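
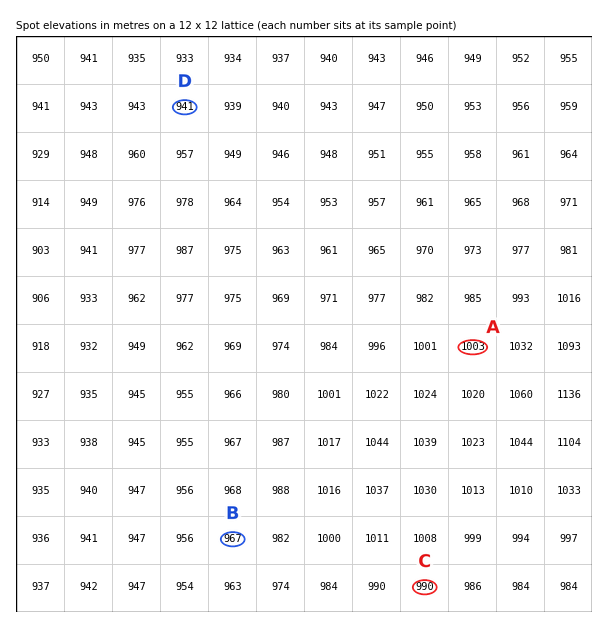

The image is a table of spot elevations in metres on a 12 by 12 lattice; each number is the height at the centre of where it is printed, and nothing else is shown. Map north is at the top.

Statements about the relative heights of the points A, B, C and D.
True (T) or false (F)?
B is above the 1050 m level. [F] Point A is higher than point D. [T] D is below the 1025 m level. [T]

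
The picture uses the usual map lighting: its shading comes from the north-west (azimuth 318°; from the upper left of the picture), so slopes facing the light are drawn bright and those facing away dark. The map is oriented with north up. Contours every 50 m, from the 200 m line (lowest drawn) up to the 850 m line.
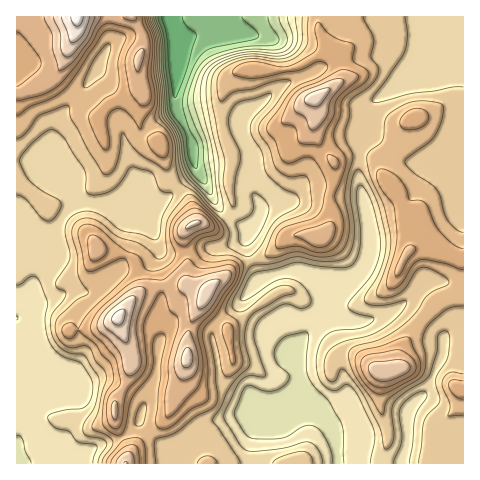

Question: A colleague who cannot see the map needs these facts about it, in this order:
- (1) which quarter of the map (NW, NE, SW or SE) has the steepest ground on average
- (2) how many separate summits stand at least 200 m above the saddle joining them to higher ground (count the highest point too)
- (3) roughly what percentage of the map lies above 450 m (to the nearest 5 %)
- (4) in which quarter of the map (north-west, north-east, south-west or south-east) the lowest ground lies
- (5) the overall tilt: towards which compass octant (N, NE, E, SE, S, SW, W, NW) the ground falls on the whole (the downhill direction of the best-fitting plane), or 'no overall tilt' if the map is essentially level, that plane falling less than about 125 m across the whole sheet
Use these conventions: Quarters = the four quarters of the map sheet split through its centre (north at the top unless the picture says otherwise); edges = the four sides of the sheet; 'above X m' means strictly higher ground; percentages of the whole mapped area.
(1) The north-west quarter is the steepest part of the map.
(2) There are 4 summits with 200 m or more of prominence.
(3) Ground above 450 m makes up about 80 % of the sheet.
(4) Look to the north-west quarter for the lowest ground.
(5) No overall tilt - high and low ground are spread across the sheet.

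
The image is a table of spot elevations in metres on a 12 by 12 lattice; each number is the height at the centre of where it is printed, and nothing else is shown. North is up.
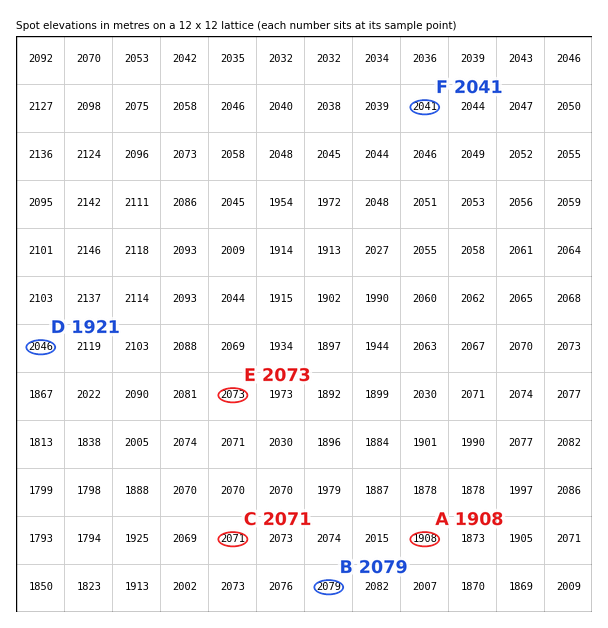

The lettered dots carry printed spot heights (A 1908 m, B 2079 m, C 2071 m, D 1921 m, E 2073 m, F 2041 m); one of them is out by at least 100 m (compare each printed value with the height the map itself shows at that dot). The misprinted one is D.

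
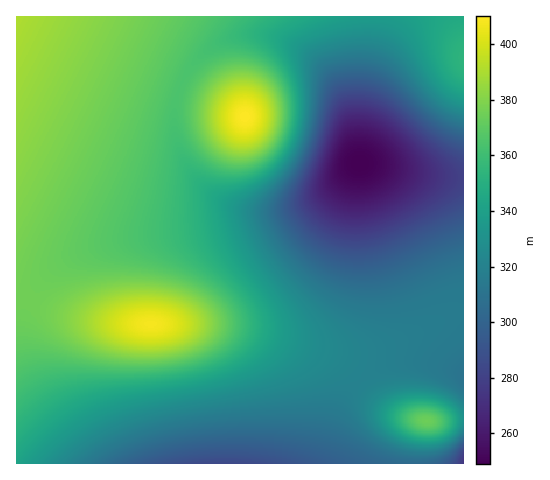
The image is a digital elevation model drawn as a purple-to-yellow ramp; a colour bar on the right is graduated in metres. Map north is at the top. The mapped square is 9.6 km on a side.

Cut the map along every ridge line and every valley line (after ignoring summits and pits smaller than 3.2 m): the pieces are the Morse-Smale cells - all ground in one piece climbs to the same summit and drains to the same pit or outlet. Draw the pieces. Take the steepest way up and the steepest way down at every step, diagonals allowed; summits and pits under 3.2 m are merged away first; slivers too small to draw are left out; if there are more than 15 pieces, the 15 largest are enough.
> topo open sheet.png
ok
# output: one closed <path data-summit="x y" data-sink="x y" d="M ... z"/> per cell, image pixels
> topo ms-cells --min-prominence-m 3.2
<path data-summit="17 17" data-sink="360 164" d="M376 16l-359 0-1 278 12 7 16-23 15-12 23-13 20-7 30-7 77-9 51-14 24-5-32 0-32-12-25-21-9-12-9-22-2-11 0-28 6-21 9-16 14-16 25-14 14-3 29 1 15 4 24 14 17 17 12 20 10 25 10 46 2-54 13-70z"/><path data-summit="151 323" data-sink="360 164" d="M364 163l-8 2-37 33-26 12-33 6-51 14-94 12-33 11-20 10-15 12-10 11-8 14 26 11 33 8 46 5 79 0 21 2 98 25 37 0 34-11 50-26 11-3 0-132-44-4z"/><path data-summit="151 323" data-sink="224 463" d="M31 301l-3 1-3 7-3 19 1 20 5 17 14 28 50 71 230 0 6-11 10-41 10-19 12-11-13-15-18-10-85-28-33-5-77 0-31-2-36-7z"/><path data-summit="245 117" data-sink="360 164" d="M266 35l-23 0-14 3-20 11-16 14-8 12-8 20-2 10 0 28 11 33 22 25 12 8 22 9 34 4 19-4 24-10 41-36-15-60-14-26-20-22-12-8-12-6z"/><path data-summit="463 59" data-sink="360 164" d="M463 16l-87 1-1 21-14 80 0 45 67 13 36 2z"/><path data-summit="426 420" data-sink="224 463" d="M361 382l-3 0-10 11-10 19-10 41-5 10 88 1 5-31 7-13-12-2-22-9z"/><path data-summit="426 420" data-sink="463 378" d="M416 361l-19 1-15 5-22 15 19 20 21 13 24 6 39-3 1-43-17-8z"/><path data-summit="17 17" data-sink="224 463" d="M18 295l-2 0 0 168 75 1-49-71-12-22-8-32 1-20 6-18z"/><path data-summit="151 323" data-sink="463 378" d="M463 311l-10 3-50 26-34 11-37 0-58-14 62 23 11 7 14 14 21-14 23-6 28 3 30 10z"/><path data-summit="426 420" data-sink="463 463" d="M463 418l-39 3-8 12-4 30 51 1z"/>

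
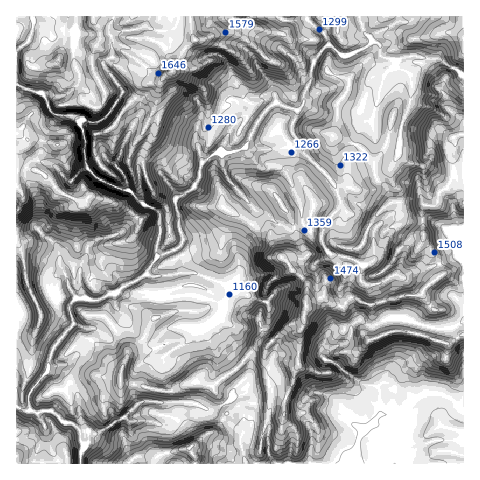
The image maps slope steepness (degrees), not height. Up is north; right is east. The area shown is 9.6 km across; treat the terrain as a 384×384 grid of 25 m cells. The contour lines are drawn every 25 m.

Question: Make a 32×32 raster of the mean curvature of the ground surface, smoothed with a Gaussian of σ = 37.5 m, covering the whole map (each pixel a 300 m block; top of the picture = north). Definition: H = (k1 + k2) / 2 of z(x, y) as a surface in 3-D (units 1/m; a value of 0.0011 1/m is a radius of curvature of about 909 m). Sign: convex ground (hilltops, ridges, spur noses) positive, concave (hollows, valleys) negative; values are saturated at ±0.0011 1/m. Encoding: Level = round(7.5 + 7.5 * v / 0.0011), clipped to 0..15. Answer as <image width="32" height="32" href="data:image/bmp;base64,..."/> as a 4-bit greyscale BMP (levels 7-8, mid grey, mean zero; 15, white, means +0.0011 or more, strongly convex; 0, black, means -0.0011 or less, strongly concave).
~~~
<image width="32" height="32" href="data:image/bmp;base64,Qk12AgAAAAAAAHYAAAAoAAAAIAAAACAAAAABAAQAAAAAAAACAAATCwAAEwsAABAAAAAAAAAAAAAAABEREQAiIiIAMzMzAERERABVVVUAZmZmAHd3dwCIiIgAmZmZAKqqqgC7u7sAzMzMAN3d3QDu7u4A////AMiODqzLxrZpSzJXZ3h3eIh4fzJqO3n6dkuHt2d4iHdn6IYzHlc0S8VZe4yHd3d5mUBVecJKuXNqZ453R3d3eJZdm1iPERQjhYZ7KkaHd3d3kNpXfp/f27NofjBHZndkN4gYjH4mRLuNOGvf83VYlnhrKVWsdld5R6s4wBrkRGfzaxiYWJeXZmd9htBkv1I7+F9wdXdaRmZ1F431OKb/5zhOl521bMiYZ64K+CoIIzmWLzdweIZXd3ZFFvnL/8qLhYhnblKLqYmHTwDWl0BprCazdIm3UlRUZkKftvNfYkj3tWZoeKSbibYu/IUUMLandclUpMzGc4ekRrqnffVMu2aCR2Mw90ZmhnmFZZSXh743oGeLds8xh4u2W1lGPUVjRPOq7N9AsfzKRbtchZfWzsfDvK9gD6AF43vUmlc1ktXHiuJgdq8MY8fIlrY3e1j1iHYtKIOYdrFaZneClntkMqemzw5y2XhoJjdoKLank0m4qX0/55qnKphalo3JZKOMu6hSAB4btkd2oreXh2W0jVmPD99pl7SXWJhFNbh2iSTZICSF8JepDzZWOkZcZ2k3tGqJWlWp7bNTmCxHq3ZoSeSK6jw5l06OkfL8ktXIdoQ1R1pceGaIk09cJFJVOHg1LHdoWFerdty4pp6Ma4R63buVeU1pdYakZVdGOGlKdTZo"/>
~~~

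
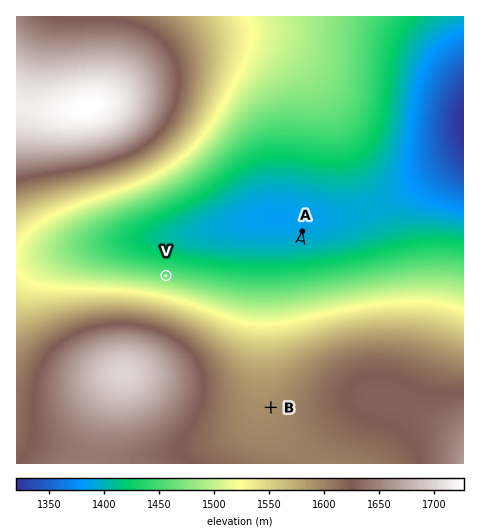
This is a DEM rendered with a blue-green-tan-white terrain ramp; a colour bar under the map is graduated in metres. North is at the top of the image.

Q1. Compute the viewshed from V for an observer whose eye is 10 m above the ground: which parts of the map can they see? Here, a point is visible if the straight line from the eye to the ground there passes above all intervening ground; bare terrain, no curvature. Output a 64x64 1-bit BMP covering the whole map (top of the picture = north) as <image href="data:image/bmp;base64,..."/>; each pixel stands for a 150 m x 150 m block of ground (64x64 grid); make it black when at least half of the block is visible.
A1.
<image width="64" height="64" href="data:image/bmp;base64,Qk0+AgAAAAAAAD4AAAAoAAAAQAAAAEAAAAABAAEAAAAAAAACAAATCwAAEwsAAAIAAAAAAAAA////AAAAAAAAAAAAAAAAAAAAAAAAAAAAAAAAAAAAAAAAAAAAAAAAAAAAAAAAAAAAAAAAAAAAAAAAAAAAAAAAAAAAAAAAAAAAAAAAAAAAAAAAAAAAAAAAAAAAAAAAAAAAAAAAAAAAAAAAAAAAADgAAAAAAAAAfgAAAAAAAAD/AAAAAAAAAf+AAAAAAAAD/8AAAAAAAAf/4AAAAAAAD//wAAAAMAAf//gAAAD+AH///AAAAf8A///+AAAB/8H///8AAAP//////4AAA///////wAAH///////g/////////+D/////////8P/////////w//////////D/////////+P/////////4//////////D/////////8P/////////g/////////8D/////////gP////////8A/////////AD////////4AP////////gA////////8AD////////gAP///////+AA////////wAAf///////AAAP//////4AAAD//////gAAAB/////8AAAAAP////wAAAAAAf//+AAAAAAAP//wAAAAAAAP//AAAAAAAAf/4AAAAAAAA//AAAAAAAAB/4AAAAAAAAD/AAAAAAAAADwAAAAAAAAAAAAAAAAAAAAAAAAAAAAAAAAAAAAAAAAAAAAAAAAAAAAAAAAAAAAAAAAAAAA=="/>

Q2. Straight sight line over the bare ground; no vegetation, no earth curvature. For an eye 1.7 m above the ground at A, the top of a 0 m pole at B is out of sight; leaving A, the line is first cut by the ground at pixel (294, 280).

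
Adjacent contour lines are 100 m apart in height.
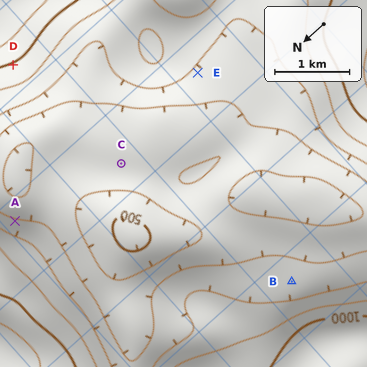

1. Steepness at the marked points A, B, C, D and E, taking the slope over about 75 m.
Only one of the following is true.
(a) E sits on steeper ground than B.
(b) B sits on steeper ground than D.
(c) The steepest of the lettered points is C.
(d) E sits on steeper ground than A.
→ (a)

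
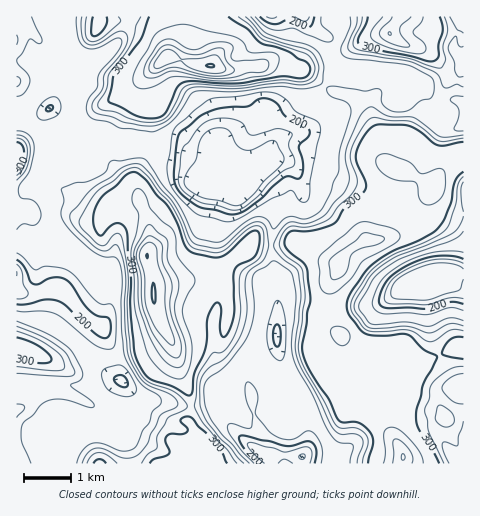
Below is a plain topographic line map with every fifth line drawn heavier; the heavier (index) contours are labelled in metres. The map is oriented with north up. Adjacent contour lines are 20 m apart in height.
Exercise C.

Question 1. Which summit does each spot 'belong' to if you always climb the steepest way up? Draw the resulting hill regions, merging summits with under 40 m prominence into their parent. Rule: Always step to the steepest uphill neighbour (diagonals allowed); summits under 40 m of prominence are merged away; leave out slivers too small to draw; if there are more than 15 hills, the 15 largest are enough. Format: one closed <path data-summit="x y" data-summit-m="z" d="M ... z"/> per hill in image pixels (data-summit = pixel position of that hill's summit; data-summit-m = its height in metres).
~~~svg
<path data-summit="153 294" data-summit-m="401" d="M133 140l-23 2-25 12-31 7-9 0-10 20 0 6 16 17 2 39 4 12 0 32 7 4 26 29 14 8 9 25 5 23 8 9 2 10-1 18-14 15-17-2-19-6-8 0-7 7-3 4 3 16-2 16 242 1 0-6 4-7 3-11-4-30-4-17-15-22-9-22 0-50-3-13 1-17-3-14 0-18 3-14 0-20-2-6-25-20-25-8-14-12-17-3-12-8-35-3z"/><path data-summit="403 458" data-summit-m="361" d="M374 72l-16 1 2 2 0 15-2 6-22 19-30 17-23 5-11 10-3 15-4 4-13 6-13 2 9 3 16 12 9 8 2 6-3 52 3 14-1 17 3 13 0 50 9 22 15 22 4 17 4 30-7 20 2 4 159 0 1-339-11 4-11-3-8-8-3-5 0-10-3-8-5-5-5-3-7 0-2 3-2-7-5-5-9-4z"/><path data-summit="210 66" data-summit-m="401" d="M304 16l-243 0 4 19 7 14 9 8 11 5-19 33-13 5-12 10 1 14 5 12-9 24 9 1 31-7 25-12 23-2 12 3 35 3 12 8 17 3 16 13 13 4 14-2 13-6 4-4 3-15 11-10 12-4 5-4 8-21 20-27 10-11-4-3-4-13-1-15-13-8z"/><path data-summit="26 349" data-summit-m="310" d="M57 288l-24 6-17-2 1 172 43 0 2-2 0-15-3-16 10-11 44 8 13-12 2-6-1-21-9-13-5-23-9-25-14-8-24-28z"/><path data-summit="390 34" data-summit-m="361" d="M463 16l-159 1 12 14 13 8 1 15 4 13 5 4 46 2 17 5 5 5 2 7 2-3 7 0 5 3 8 13 0 10 3 5 8 8 11 3 11-5z"/><path data-summit="17 155" data-summit-m="316" d="M47 110l-12 8-19 5 0 168 9 3 15-2 17-5 0-32-4-12-2-39-16-17 2-13 11-17 2-13 4-8-5-12z"/>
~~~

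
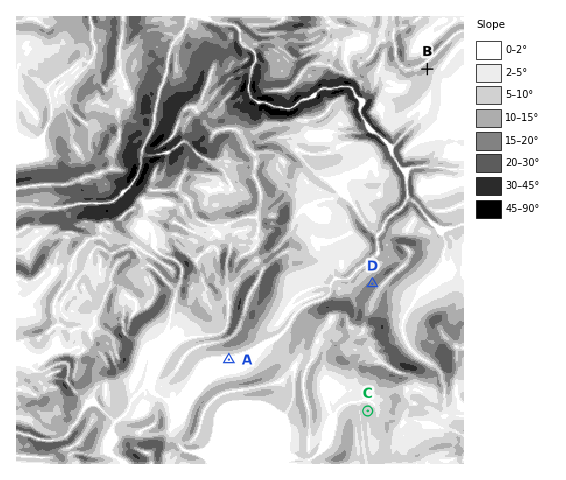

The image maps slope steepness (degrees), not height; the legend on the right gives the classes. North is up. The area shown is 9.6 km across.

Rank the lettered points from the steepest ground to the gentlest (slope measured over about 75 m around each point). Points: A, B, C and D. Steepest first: D B C A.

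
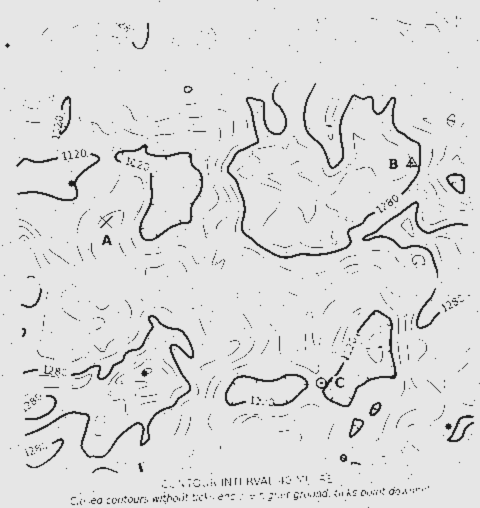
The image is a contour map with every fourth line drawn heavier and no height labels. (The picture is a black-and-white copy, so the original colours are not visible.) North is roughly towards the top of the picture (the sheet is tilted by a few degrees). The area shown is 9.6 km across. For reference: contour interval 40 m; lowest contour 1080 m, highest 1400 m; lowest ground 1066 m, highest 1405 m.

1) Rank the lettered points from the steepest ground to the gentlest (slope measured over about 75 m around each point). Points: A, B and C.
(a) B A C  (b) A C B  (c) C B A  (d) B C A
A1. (d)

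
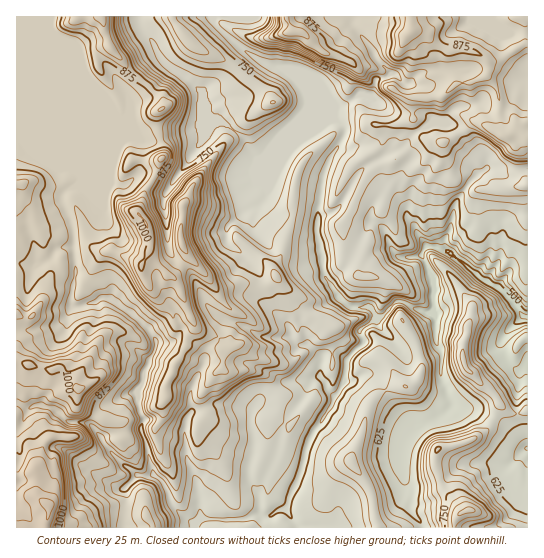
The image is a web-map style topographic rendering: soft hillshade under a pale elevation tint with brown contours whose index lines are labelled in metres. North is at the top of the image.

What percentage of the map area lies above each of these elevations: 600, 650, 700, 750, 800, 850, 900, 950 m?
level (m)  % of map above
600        94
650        82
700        61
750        48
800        39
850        21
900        11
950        6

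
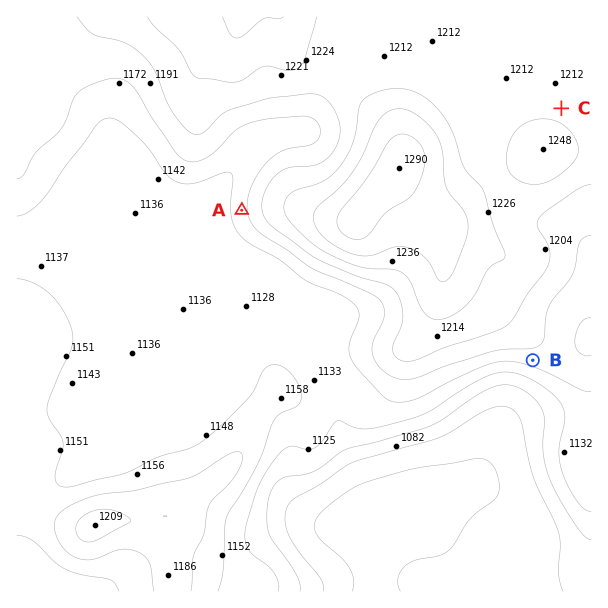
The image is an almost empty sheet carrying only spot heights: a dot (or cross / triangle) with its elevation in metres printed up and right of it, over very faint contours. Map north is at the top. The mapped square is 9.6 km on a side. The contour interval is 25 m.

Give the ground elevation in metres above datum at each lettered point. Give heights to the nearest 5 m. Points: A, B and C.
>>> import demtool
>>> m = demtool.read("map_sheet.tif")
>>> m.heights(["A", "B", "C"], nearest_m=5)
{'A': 1165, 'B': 1160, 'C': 1210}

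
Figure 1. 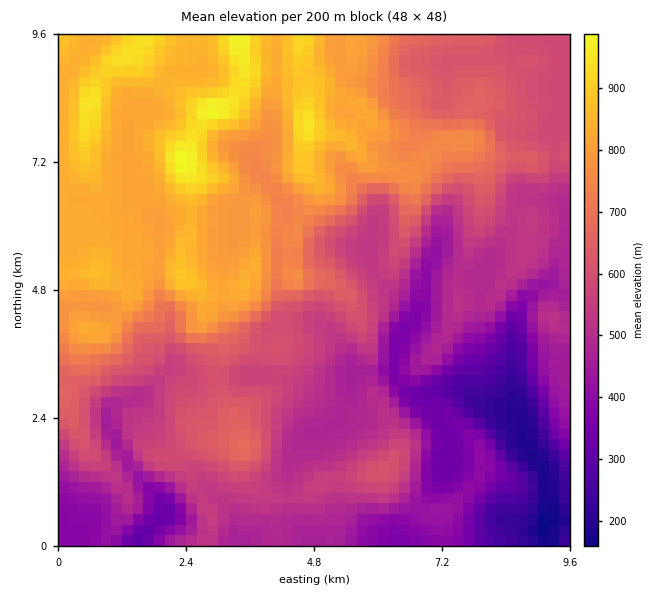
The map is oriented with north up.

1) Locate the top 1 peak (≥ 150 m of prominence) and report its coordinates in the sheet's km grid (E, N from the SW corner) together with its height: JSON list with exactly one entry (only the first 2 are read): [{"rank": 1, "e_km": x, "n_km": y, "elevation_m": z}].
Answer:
[{"rank": 1, "e_km": 2.31, "n_km": 7.21, "elevation_m": 995}]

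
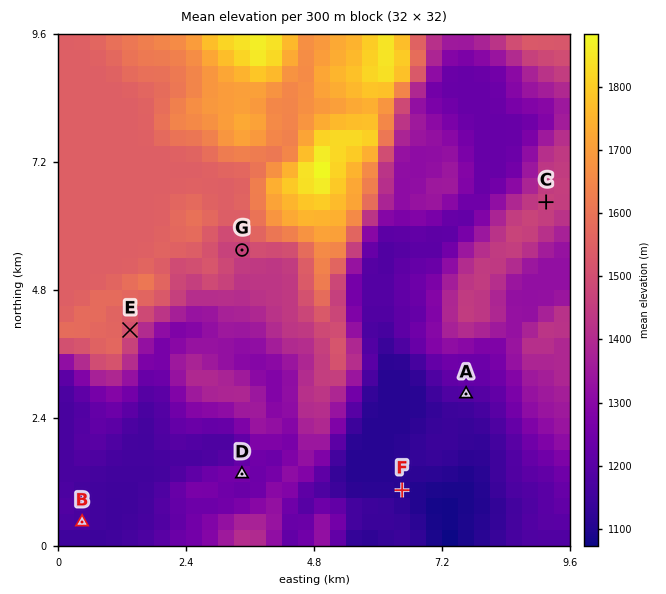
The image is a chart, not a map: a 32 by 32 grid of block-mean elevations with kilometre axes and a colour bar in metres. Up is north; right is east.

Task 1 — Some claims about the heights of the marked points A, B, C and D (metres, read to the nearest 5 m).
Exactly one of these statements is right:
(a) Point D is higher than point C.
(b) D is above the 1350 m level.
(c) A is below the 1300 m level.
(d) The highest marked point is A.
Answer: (c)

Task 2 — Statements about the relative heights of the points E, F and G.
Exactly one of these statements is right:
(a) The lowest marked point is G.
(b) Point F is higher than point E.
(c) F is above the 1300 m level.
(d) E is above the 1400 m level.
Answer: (d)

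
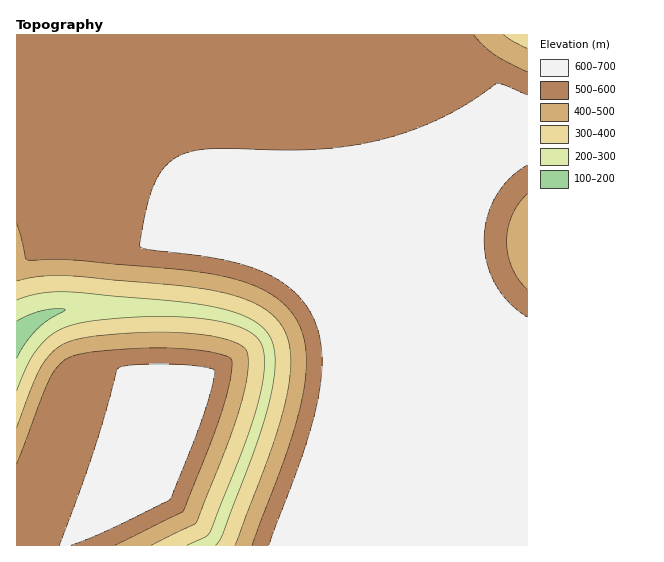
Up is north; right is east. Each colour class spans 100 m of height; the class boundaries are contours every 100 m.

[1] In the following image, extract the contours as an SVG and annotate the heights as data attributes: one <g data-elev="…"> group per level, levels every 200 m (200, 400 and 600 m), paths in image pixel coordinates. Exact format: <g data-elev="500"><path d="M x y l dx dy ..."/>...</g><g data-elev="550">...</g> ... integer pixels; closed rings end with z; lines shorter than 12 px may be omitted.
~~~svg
<g data-elev="200"><path d="M17 321l13-6 12-4 13-2 10 0-18 11-10 9-12 15-8 14"/></g><g data-elev="400"><path d="M151 545l43-21 3-3 31-78 14-42 6-34 0-12-3-7-10-6-16-4-44-6-60 2-28 3-17 4-15 8-13 16-10 20-15 42"/><path d="M17 281l24-5 25 0 135 12 28 6 21 7 16 9 13 11 7 13 4 15 1 19-3 24-16 55-37 98"/><path d="M527 49l-23-14"/></g><g data-elev="600"><path d="M71 545l39-16 60-30 35-87 9-33 1-7-2-3-19-3-28-2-33 1-15 3-25 84-34 93"/><path d="M527 317l-18-14-14-19-8-21-3-23 3-23 9-21 14-18 17-13"/><path d="M527 95l-22-10-8-1-27 18-25 14-28 12-28 10-35 7-36 4-35 1-62-2-23 2-13 3-11 6-9 8-7 9-11 29-7 42 7 2 76 11 24 6 19 7 19 11 14 13 11 15 8 17 3 16 1 19-2 21-4 23-15 51-32 86"/></g>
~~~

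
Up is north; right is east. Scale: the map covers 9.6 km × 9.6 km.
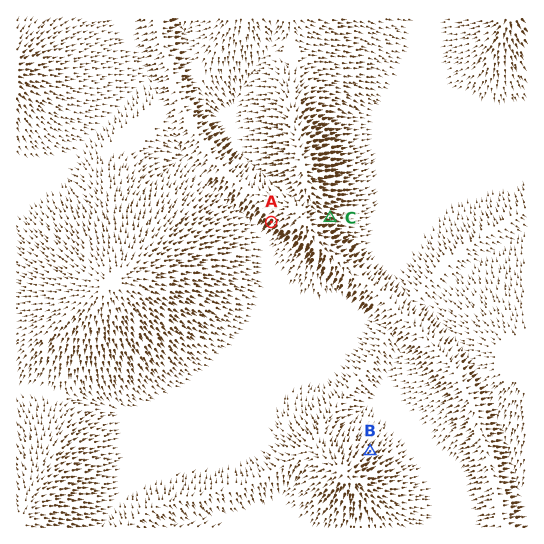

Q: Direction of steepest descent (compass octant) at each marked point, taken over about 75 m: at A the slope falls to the SW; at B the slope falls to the NE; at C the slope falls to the E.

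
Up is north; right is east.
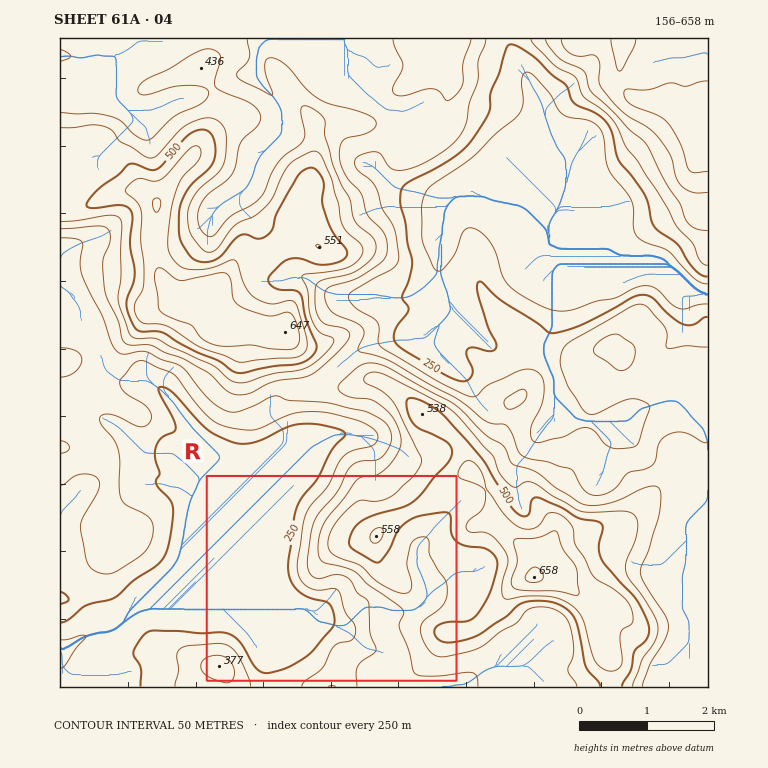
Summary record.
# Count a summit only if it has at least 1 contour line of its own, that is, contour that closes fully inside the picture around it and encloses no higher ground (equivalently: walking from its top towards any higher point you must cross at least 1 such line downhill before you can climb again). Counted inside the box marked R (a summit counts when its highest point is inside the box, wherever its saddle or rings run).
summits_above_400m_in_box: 1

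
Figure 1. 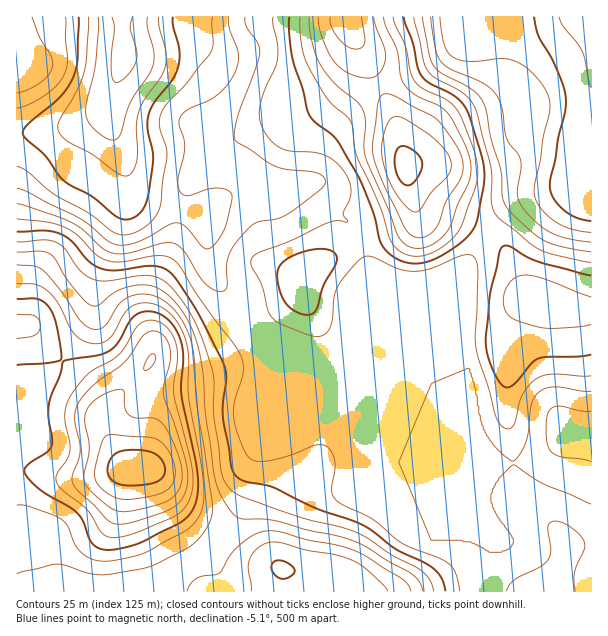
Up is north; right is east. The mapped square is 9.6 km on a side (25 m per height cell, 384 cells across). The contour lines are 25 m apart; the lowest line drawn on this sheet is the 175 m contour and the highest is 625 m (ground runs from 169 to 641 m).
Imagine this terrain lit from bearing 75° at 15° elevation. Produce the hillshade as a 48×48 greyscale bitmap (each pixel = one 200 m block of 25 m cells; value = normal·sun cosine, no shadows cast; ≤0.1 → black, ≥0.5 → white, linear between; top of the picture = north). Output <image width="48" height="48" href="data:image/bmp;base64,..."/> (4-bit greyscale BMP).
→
<image width="48" height="48" href="data:image/bmp;base64,Qk32BAAAAAAAAHYAAAAoAAAAMAAAADAAAAABAAQAAAAAAIAEAAATCwAAEwsAABAAAAAAAAAAAAAAABEREQAiIiIAMzMzAERERABVVVUAZmZmAHd3dwCIiIgAmZmZAKqqqgC7u7sAzMzMAN3d3QDu7u4A////AGZmZmZmZmVWZUNFZmZneImruqhlVWZ3d2ZmVVVmZmZmZUNFZmZ3iZqruph2VWZnd2ZlREVWZmZmZUNGd3d4mruqmYd2ZlVWZmZlQzRWZ3ZmZURWiIiJq7uph3dmZVVWZ2ZlQyRWd3d3dlVniYiZqrqXdmZmZVRWd2ZlMhNGZ3eIh2Z4mYiJmql2ZmZmVUVWd2VUMRJFZniamIeIiIiJmYdmZmZmVVZnd1RDIRJFZnm8uoiIiIiIh2ZmZmZlVWd3d0QyIRJFVove2ph3d3iIdmZmZmZlVnd3d1RDIRNFZ5z/25d2ZneIdmZmZmZmZnd3d1VUIRNGaK7/25d2ZmeIdmZmZmZmZnd3dmZUIRNWeL7/25h2ZmeIdmZmZmZmZnh3ZmZUESRneL7+26h2ZmeIZmZmZmZlVoh2ZmZTETZ3eK3uy6h2ZmZ3ZmZmZmZUR5l2ZmZTEkeHeK3ty6hmZmZmZmZmZmZTWJl2ZmZTIkZ3eK3dy5dmZmZmZmZmZmZDWJh1VWZUM0VneKzcuphmZmZmZmZmZmZCR5hlVWZlREVWeKzcuph2ZmZmZmZmZmUyR4dlVWZmVVVFZ63cuph2ZmZmZmZmZmUhR4dVVWZmZmUzR67tuYh2ZmZmZmZmZmQSR3ZVVmZ4iHUyR779uYd2VVZ3ZmZmZmMSV2ZVZmeJmXQiR8/9qHdlVFaHZmZmZlMjVmVWZneaqXQiWM/8qHZURFeYZmZmZlMjRVVmZniruXQ0ac7bl2VERGiYZmZmZmQiNFZmZnirqHVFec3KhlQzNXmYZmZmZlQiNGd3d3iamHZmebu5dVQzNXmYdmZmZlQzNWd3d3iamYh3eKqoZERDRXiIdlRFZlQzRXeIiHeJqqmHZ4qoVERVVWeIdTI0Z2VEVniIiHeJq7qGZnmXVEVlVmd3dCEkeIZUV5mYiHeJu7qGVWiHVEVmZWZ3YxAkeZhmeaqZiHeJu7qGVFd2VEVmZVZmUwAleamHiqqZiIiaqpl2REZmZUVmZVVmQgAmiaqZqqmZiImZmIh2QzVmZVZmZVVVMAA2iZqqqpmYdomZh3d2QjRWZVZmVVVUEABHiJq7qZmYZoiId3d1QiRWZmZVVVVCAAFXeJvMqZmXZoiId3h1MiNFVmVUVVQxAAJXeKzdqImXZniId4hkMiNFVmVEVVQxABNnib3tqImYZneIeIdTIiNFVlREVVQyECR4ib3sl3mYdneIiIdSEjRVVVREVVVDISV4mr3bh3iYd3d4iIZCEjRWVURFVVRDIjaImrzKh3iZh3d4iIdTIjRWVUNFVURDM0eJmry6h3iZiGeImZdUMzRVVUNFVDMzRGiaqrupd3iZiHeJqphkMzNFVUNEQyI0Vnmru6qYd3iZiHeJq6h1QyNFVUM0MiI0Vom8y6h3Z3iIh3eJq7l1QiNFVEMzIRI0V4rN25dmZ3iId4iJq7l1MiNFRDMzIRI0aKvN24ZmZ3iId3iIq7l1MiNVQzMzIRE1ebvNyoZVZ3iId3d4q7l0ISRVMzNDIQE2irzMynZVZ4iIdw=="/>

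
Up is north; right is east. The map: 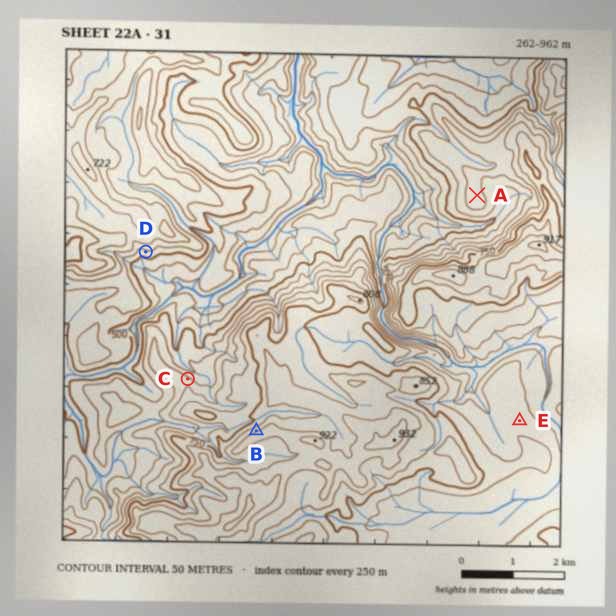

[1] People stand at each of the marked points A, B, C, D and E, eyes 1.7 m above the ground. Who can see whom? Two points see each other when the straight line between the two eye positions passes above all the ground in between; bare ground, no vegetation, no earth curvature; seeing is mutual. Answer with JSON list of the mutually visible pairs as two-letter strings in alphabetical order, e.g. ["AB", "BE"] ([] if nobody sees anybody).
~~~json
["BC", "BD", "CD"]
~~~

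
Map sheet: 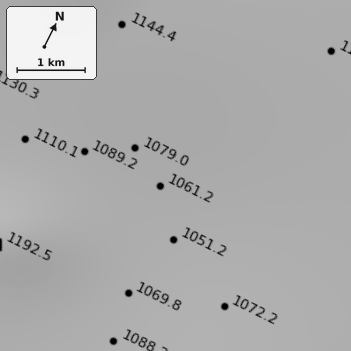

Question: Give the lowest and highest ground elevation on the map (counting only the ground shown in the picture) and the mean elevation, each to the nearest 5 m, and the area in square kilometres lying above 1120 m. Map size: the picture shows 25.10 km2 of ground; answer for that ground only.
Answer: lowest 1050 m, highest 1190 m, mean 1110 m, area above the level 9.2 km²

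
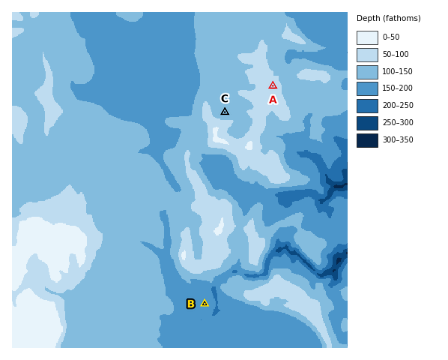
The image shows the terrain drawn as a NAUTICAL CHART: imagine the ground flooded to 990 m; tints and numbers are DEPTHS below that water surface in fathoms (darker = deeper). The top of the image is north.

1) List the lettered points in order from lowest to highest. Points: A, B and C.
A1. B C A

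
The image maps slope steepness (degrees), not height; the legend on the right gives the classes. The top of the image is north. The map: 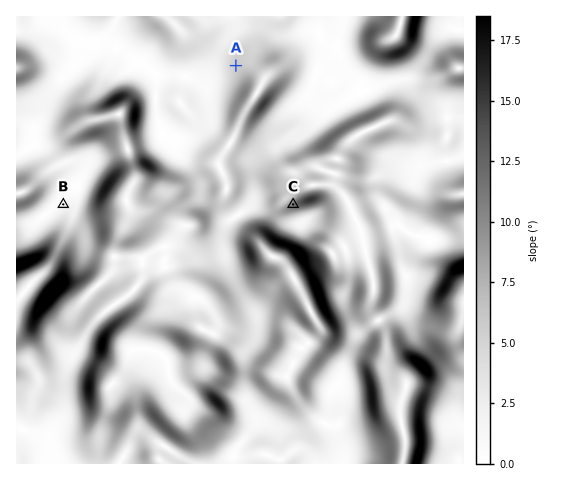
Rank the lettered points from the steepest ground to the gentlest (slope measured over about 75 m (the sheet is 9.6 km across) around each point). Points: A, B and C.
C A B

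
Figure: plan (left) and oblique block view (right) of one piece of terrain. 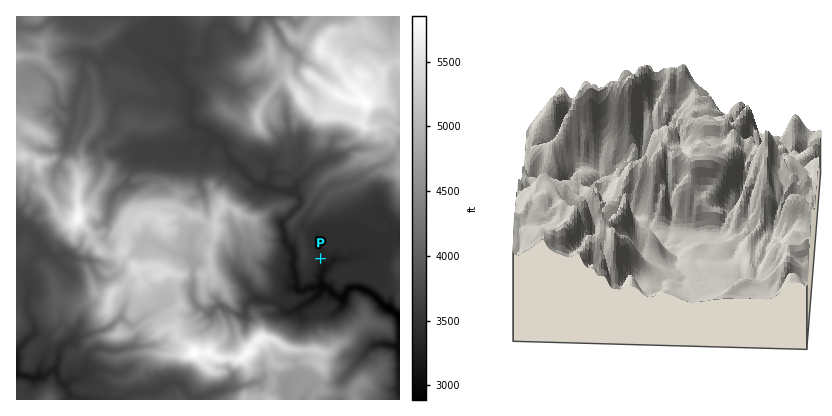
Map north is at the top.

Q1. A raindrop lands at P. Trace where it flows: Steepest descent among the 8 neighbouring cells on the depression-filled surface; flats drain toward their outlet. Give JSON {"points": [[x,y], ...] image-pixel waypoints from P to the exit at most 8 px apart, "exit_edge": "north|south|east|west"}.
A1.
{"points": [[320, 258], [324, 266], [322, 274], [322, 282], [328, 288], [336, 296], [344, 296], [350, 288], [358, 288], [366, 290], [374, 296], [382, 304], [390, 310], [398, 314], [400, 314]], "exit_edge": "east"}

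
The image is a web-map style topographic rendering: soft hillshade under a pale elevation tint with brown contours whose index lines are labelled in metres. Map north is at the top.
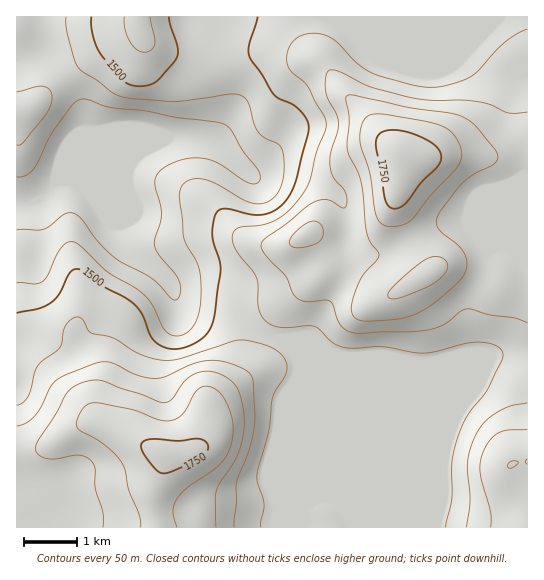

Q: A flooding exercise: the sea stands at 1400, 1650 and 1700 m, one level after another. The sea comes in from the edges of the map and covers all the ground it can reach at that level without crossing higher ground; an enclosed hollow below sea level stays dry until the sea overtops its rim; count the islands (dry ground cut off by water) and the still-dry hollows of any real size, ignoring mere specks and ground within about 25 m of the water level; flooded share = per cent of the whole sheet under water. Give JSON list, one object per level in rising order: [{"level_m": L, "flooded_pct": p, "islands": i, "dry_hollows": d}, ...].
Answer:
[{"level_m": 1400, "flooded_pct": 8, "islands": 0, "dry_hollows": 0}, {"level_m": 1650, "flooded_pct": 81, "islands": 1, "dry_hollows": 0}, {"level_m": 1700, "flooded_pct": 92, "islands": 1, "dry_hollows": 0}]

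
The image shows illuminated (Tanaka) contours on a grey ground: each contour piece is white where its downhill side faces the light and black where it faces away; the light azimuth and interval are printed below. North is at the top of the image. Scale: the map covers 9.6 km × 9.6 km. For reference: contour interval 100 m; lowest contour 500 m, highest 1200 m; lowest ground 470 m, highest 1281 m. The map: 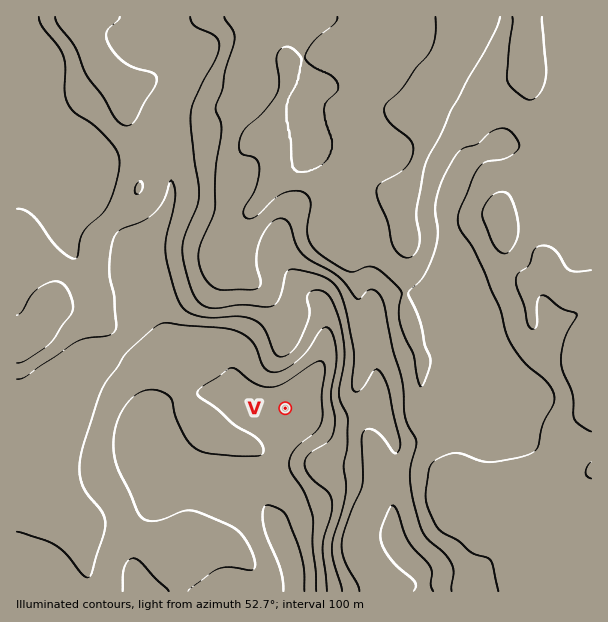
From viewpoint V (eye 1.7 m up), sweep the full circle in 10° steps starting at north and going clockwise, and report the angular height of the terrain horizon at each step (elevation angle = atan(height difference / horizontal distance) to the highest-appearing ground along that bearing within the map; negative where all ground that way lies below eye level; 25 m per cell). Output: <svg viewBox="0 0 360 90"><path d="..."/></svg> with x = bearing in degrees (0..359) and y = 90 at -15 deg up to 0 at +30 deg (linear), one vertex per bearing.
<svg viewBox="0 0 360 90"><path d="M0 31l10 5 10-1 10 3 10-2 10-1 10-2 10-3 10-1 10 4 10 2 10-2 10 2 10 3 10 2 10 1 10 5 10 7 10 6 10 0 10-1 10-2 10-1 10-1 10 0 10 1 10-1 10 0 10-2 10-2 10 2 10 0 10-7 10-6 10-2 10-4"/></svg>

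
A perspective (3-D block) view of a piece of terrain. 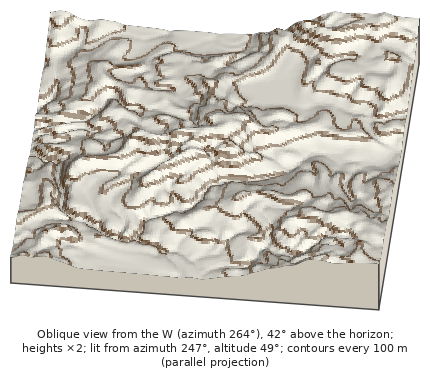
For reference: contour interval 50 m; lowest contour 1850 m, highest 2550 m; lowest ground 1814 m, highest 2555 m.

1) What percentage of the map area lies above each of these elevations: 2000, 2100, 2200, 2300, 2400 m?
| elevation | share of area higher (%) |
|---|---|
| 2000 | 90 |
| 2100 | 68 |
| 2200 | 36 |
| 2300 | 18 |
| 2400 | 7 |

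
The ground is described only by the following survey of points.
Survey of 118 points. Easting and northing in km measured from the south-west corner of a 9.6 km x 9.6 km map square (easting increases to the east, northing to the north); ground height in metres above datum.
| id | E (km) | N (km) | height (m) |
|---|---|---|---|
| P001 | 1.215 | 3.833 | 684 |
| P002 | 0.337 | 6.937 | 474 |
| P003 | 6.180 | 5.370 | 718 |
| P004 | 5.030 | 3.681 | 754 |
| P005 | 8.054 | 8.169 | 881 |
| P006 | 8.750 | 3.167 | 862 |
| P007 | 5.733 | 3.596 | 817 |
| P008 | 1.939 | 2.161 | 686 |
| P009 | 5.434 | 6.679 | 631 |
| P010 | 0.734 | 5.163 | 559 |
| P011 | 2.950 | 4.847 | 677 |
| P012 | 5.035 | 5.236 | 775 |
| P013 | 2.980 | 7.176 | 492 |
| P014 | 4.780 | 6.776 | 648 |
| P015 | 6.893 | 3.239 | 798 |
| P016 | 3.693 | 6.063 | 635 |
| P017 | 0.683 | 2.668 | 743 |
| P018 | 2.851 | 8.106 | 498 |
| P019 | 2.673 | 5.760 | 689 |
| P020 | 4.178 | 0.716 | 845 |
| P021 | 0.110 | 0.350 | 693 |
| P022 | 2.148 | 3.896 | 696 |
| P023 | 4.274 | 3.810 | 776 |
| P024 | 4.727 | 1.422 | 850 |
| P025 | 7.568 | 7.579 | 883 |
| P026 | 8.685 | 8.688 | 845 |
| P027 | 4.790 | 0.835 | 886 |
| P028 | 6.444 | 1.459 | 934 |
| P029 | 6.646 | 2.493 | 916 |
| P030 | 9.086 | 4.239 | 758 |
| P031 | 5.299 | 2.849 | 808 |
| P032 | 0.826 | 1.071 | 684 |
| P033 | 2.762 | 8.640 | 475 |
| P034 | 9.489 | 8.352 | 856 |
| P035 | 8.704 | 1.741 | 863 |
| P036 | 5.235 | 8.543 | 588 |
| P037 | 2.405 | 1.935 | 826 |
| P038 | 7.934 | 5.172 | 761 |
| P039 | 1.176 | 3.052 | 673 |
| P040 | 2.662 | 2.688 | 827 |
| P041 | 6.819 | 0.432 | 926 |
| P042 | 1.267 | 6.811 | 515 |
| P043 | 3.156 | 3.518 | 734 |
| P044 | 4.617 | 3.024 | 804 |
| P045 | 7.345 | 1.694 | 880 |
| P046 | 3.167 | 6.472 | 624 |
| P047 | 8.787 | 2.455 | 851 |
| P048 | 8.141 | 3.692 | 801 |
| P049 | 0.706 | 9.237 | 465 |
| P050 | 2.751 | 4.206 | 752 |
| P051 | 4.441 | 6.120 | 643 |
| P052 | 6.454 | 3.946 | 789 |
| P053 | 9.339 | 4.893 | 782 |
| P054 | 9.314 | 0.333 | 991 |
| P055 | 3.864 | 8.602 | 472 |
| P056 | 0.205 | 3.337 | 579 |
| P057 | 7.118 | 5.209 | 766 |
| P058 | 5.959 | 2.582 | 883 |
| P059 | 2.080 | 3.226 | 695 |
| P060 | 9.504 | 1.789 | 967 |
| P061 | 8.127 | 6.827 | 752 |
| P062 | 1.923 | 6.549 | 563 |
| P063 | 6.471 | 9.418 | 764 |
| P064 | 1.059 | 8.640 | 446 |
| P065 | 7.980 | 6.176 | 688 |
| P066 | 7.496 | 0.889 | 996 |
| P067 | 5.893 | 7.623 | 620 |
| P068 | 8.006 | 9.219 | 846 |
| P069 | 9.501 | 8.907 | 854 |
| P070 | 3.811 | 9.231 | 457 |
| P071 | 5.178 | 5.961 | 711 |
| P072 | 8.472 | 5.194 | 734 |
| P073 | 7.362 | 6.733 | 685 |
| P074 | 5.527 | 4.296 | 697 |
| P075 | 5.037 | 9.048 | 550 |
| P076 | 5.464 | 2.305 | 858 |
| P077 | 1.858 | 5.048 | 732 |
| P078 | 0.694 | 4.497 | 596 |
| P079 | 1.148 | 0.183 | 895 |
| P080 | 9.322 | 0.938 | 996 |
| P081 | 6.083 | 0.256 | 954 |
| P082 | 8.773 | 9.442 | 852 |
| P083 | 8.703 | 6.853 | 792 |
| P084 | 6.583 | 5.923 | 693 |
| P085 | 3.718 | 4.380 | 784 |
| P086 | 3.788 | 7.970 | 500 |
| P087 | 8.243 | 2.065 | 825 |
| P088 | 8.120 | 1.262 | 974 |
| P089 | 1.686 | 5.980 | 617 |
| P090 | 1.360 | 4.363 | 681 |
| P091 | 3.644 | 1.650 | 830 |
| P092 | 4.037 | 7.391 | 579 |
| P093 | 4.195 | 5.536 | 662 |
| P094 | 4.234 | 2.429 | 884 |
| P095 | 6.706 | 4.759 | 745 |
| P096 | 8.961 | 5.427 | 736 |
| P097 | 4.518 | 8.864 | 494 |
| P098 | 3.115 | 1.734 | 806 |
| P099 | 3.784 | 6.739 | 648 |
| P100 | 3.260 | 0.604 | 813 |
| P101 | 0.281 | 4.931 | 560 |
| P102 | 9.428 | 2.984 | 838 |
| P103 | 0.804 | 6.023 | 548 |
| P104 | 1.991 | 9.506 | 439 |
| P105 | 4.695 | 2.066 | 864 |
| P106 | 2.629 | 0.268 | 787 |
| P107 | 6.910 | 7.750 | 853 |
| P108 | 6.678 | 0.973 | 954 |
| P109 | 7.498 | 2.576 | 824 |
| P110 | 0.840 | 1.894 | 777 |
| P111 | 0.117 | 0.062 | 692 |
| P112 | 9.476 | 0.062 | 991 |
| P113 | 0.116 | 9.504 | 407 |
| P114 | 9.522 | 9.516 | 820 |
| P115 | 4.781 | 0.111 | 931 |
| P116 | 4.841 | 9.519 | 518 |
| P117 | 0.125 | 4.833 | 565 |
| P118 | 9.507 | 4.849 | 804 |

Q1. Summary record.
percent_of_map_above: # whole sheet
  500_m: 90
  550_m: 85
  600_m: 81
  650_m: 74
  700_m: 63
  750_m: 50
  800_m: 35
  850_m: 19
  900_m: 9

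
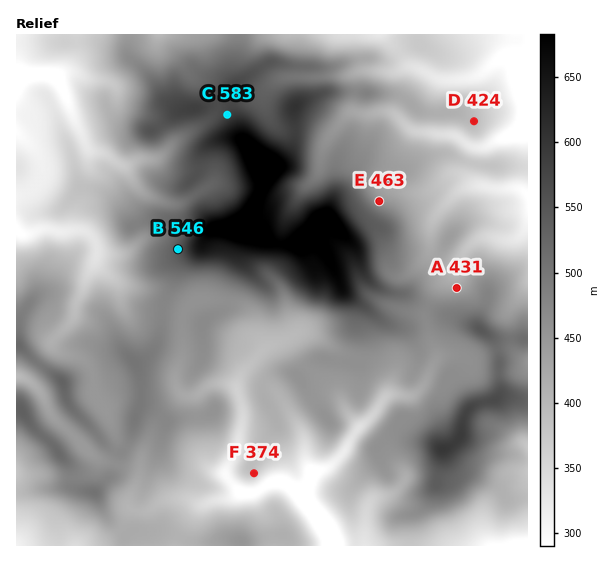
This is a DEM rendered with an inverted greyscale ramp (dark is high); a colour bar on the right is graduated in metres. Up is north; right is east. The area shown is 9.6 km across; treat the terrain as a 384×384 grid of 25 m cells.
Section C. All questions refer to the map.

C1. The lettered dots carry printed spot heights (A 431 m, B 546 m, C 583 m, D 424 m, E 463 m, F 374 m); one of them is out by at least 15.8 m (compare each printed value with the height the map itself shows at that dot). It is D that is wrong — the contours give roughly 393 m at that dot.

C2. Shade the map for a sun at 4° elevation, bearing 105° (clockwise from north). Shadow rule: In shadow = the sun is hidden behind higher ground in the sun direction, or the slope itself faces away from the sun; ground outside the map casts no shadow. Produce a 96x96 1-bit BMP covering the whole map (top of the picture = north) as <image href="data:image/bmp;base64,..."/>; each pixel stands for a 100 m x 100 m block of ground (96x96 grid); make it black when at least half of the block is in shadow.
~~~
<image width="96" height="96" href="data:image/bmp;base64,Qk2+BAAAAAAAAD4AAAAoAAAAYAAAAGAAAAABAAEAAAAAAIAEAAATCwAAEwsAAAIAAAAAAAAA////AAAAAAA4D+AAAAAAHhwAAAA4D+AAOAAAfjwAAAA4B4AAfAAAfnwAAAAYA4AAfgAA/vwAAAAAAwAAfgAB/P4AAAAAAAAAfMAB/f8AAEAAAAAAfecD/f+AAOAAAAAAH/8H/f/wAOAAAAAAAf8P+f/4AEAAAAAAAf+f+P/4AAB/gAAAAP+//H/8AAD/gAAAAAH//n/8AAD/gAAAAOH//3/+AAD/gAAAA+B////+AAD/gAAAA+AP///+AAD/AAAAA/AH///+AAD/AACAA/AH///+AAD/AQAAAfgP///+AAD+BwAAAPgH///+AAD8DgAAAPwH3//+AADwHhgAAPwHz///4ADgPDgAAHwPz///4ADA+HwAAHwPz///4ACB8PwAAHwfn///8AAD4PwAAHwfj///8ACHwfwAAHw+D///+AAPwPwAeHw+D///+ACfgP4AeHx8D////wC/gH4AePh4AH///8D/gD4AAPh4AD///+D/AD4AAPjwAD///+D/ADwDAHzgAA///8D+ADwDAH/gAAGf/8DwADgBgD/gAAAP/8DgADgAAB/4AAAD/8AAAHAAAB//AAAA/8AAAPAAAAf/gAAA/8ABweAAAAP/kAAAP4AD4eCAAAD/+AAADgAB+cHAAAAP/AAAHgQA+4OAAAAP/AAAfg4AfwOAAAAf/AAB/B4AfwcAAAAf/AAH/B4APg8AAAAf8AAP/B6APh8AAAAG4AAAAAbAPj+AAAACcAAAAADgPj/gAAAfcAAAAgDgH3/gAAB/eAAAHwDgH//gAAB/cAAAfwDgD//AAAH+cAAA/wDgD//AAAP+IAAA/wDgD//AAQP+AAAA/gDwD//gAQf8AAAAfgDwD//jgAP4AAAAPAD4H///wAAwAAAAHgD8P///wAAAAAACDAD9////4AAwAAAHAAL/////4AB4AAAHAAH/////8AD8AAAHgAD/////+QD+AAAPgAD//////4D/AAAHwAD//////8D/gAAHwAD//////+D/wAAD4AD///////D/wAAA4AD///////B/4AAAcAD///////g/4AAAAAD///////wf8AAAAAD///////wP8AAAAAD///////wH8AAAAAD///////wB8AAAAAD///////gA4AAAAAD///////gAYAAAAAD///////AAYAAAAID///////AAcAAAA+D///////AAcAAAA/D//////+AAOAAAABj//////+AAOAAAAAH//////8BwHAAAGAD//////8BgDAAAAAD//////8DgAAAAAAD//////8HgAADAAAD////4H4PgAAHAAAD////wAAfwAAAAAAD////wAA/wAAABgAD////wBA/4AAAB4AD////4Pw/8gAAA8AD////4fwP/wAAAAwD////8/4AAAAAAA4D////8/8AAAAAAAID////8/nAAAAAAAAD///j/PnwAAAAAAAD///j/vn8AGAAAAAD///j//j8APAAAAAD///D//w4AHwAAAAD///h//wAAAAAAAAD///h//wAAAA8AAAA="/>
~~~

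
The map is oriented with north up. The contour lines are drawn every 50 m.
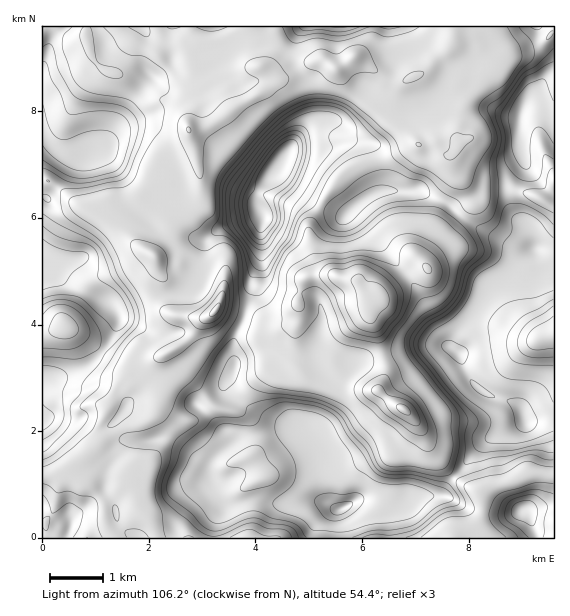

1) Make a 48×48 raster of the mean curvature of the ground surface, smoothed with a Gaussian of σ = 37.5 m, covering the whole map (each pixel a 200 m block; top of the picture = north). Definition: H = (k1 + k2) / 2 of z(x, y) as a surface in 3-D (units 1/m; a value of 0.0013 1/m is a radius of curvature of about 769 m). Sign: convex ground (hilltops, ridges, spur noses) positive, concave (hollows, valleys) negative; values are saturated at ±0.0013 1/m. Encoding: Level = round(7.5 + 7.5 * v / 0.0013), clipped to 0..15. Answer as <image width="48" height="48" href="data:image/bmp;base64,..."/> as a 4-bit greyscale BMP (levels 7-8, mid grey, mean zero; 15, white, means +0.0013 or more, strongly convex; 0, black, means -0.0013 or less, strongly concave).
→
<image width="48" height="48" href="data:image/bmp;base64,Qk32BAAAAAAAAHYAAAAoAAAAMAAAADAAAAABAAQAAAAAAIAEAAATCwAAEwsAABAAAAAAAAAAAAAAABEREQAiIiIAMzMzAERERABVVVUAZmZmAHd3dwCIiIgAmZmZAKqqqgC7u7sAzMzMAN3d3QDu7u4A////AFbmZ2iZZ6VatRFEAr+83qeohCZ3h1Nb90jKZXh3V3Sd3ZNriah3R7zd7EE1ZYvLsnfKpYhnVVepm7qs24Wv9leJraVKhX39yJS3lph3SauZiJqrqIrJ34d4is/9RWv/uoR0WYd3TdmIh1aHmXdlR3mqvd6wJVMmmFZ3eHd3OdiJmpZDWId2d6zN/Hd0REQzREV3eId3RKqJdoh2aIiIiMMBMRGPqHczNKVGeIhmRHuYlkV3eIiIm7ElZ2RNmFdAW6lUZoiJdYqoipZXmIiIzJNpp1covbzZeJaVV3ibyWeqmKqImIiKtVWLlVhKzKmrqtt7ZpdlaHQ23bh5mIieglnLQHhYZ4auqK55xHmHVnVXUiWKur39ZJtyBMclWGSsh4lhI1mYdm32R4ia79yESbcgCqI6qIm6Z3eblmiIdlqmqYiGUyIUhwBpu0O8rbmIeHmXeWd3h2VpuZVDNFV4iEB7pSrZ2GeImKqqpzV4iYZYusRGh2iHishYcX2Kdod4maqZzXN4VqhVyvdXd4h3iahoN9h7Z4Z5mndnmrJIcSiEncVoiIiIq8iHb8rciIdjNlRFZ+cWmnSYXJN4l4mZiqaYn7umeIhiNVVCR652isxoidV3ZXqoVBCLauqHeHiENVQzaJ/VZjUQGclYh1m7czNXhazJiHiXZjAlq76kZFejCLpXcjnZNGYUpyKtmIeKp4eKvN10ervfA7q5gm3nhWYki4MsuIiJurzIebhFh4iNQLx6l2yWdXQnuEYp2IiImoiGZ4RHdYiKgX2aQwUwM0N8tRRI+4iIiHiJqpN5V4eIgzz7J2cycCerhBV2vKh3d4ms+2V1BpdnYgu8MpiryKy3M1mDI3l4mKmK2EZEeoerQDn6lVd2eJqWNZpyJ6l6uYaIdFeJmHibpZv4mBSKpzaImqdErKiHileGRXeIl3dXe53/mAKv/YJGd1Nsx2mpyVdTV3iId3dzCo7vaFWLy7cyNEbpQ1zepMoTVnd3iIh0G6+3BaU4q7upq73Ic2p1A7ZEMiVniIh0TY2HlnkUabzd3shmhYlBOQKKp2hmd4llS3r960pCVomZrpVEdohqxCrd3dxUd4lHRZb9zVeSRlaaZFZnZ4i9w6yZmc1TZ5hJYkePzoO5Q1aFRnZnZqq7g7mIiJ2FV5dahRZ7/7KLuZu0VXd2dEy6RqiJmJumZ6NZmFF4z8N2ec2FZ2d2Qwq5SZZomZrHaJBmaIQXmYWJvJM2iIh3clvIaZZniay3mIWYVYlCjMu++TR4iIiIZb3YeZeJqqlld3iJhVeVJb7tgUeIiIiGbKraeYmFVVV5Z3eIeIVGYyIiJoiIiIiHZUXriXllZmZ5qWd4iJqHZ3d2aZh2Z4h4dlCvuZdVdlV6x3eIiId3d5mCeXZ3VWiHh3JMzMZnZ4iKZpZ4iIQ2eGRUVXeZiGiIiHYjW+dnWZhmV4eIiImYh3VKUWiIiIZoh3ZGV8hWaYZnh3d2d4iIaFI1VFZVZ4dXd3ZXcneTaXaKd4ZVQ2dlStZqpgJ0RHhnd3V4ww=="/>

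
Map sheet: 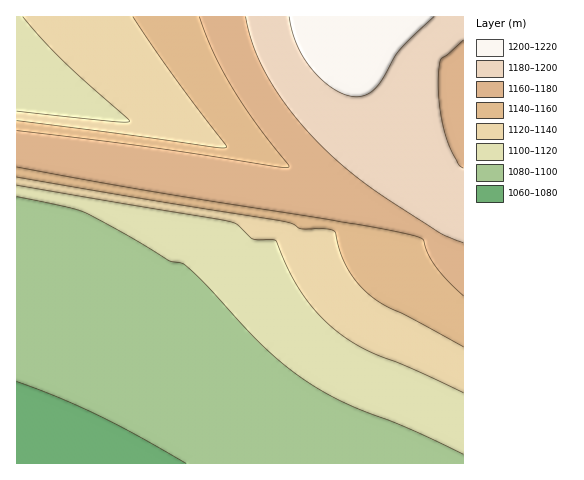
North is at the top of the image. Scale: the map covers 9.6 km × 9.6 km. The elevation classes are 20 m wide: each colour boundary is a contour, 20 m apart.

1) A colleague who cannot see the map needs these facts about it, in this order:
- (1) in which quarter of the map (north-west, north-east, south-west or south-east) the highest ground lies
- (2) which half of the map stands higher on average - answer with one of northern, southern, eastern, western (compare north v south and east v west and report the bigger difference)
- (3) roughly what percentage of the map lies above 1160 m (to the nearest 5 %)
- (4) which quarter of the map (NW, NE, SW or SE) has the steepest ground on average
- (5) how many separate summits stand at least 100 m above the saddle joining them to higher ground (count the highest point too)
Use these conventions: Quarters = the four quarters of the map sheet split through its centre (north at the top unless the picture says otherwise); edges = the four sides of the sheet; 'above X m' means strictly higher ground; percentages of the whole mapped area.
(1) The highest ground is in the north-east quarter.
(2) On average the northern half of the map is the higher ground.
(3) Ground above 1160 m makes up about 30 % of the sheet.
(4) The steepest ground, on average, is in the north-west quarter.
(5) Counting only tops that stand 100 m proud, the map has 1 summit.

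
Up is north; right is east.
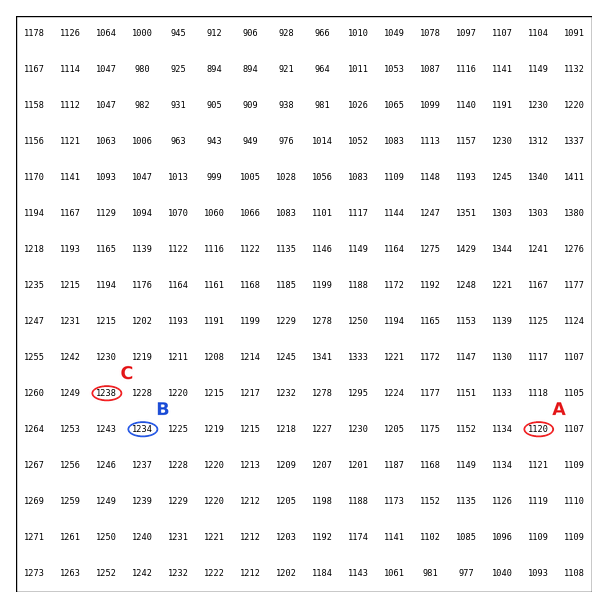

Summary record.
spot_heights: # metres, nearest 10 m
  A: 1120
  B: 1230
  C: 1240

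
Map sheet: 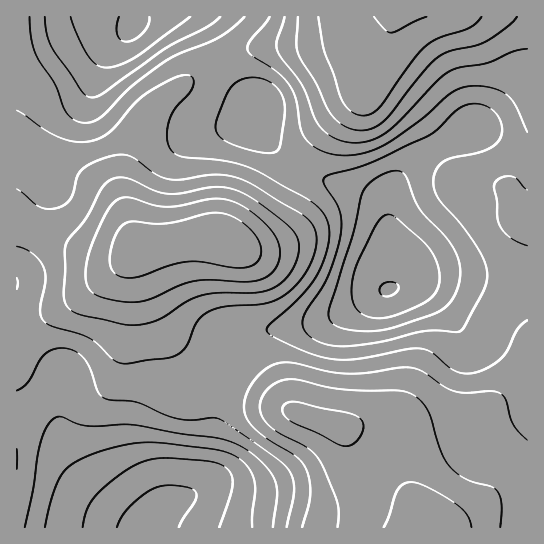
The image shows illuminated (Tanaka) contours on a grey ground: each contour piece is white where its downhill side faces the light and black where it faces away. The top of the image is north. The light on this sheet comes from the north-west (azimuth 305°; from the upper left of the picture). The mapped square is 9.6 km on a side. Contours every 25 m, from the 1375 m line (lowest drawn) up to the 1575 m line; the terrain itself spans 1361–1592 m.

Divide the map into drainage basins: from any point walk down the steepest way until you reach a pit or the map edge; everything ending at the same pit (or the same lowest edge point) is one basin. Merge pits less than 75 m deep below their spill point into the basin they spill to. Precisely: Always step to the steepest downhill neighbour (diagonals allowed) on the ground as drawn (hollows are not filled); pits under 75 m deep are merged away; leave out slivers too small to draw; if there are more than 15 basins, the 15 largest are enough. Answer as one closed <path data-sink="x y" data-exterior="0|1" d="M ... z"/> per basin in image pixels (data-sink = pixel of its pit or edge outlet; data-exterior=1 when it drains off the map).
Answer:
<path data-sink="389 290" data-exterior="0" d="M471 16l-80 0-4 10-5 5-9 4-60 9-51 3-36 10-56 35-18 15-9 14-10 21-8 24-2 17 4 32 9 34 17 45 20 35 16 11 26 7 27 13 22 19 27 32 51 17 15 21 16 15 25 20 17 20-10-29 2-20 5-9 11-7 12-4 36-8 32-30 15-8 10-2 0-293-16-20-24-43z"/><path data-sink="146 527" data-exterior="1" d="M47 171l-8 0-10 5-13 19 1 333 511-1-1-139-9 1-15 8-32 30-36 8-12 4-11 7-5 9-2 20 3 12 13 24-23-27-25-20-16-15-15-21-51-17-27-32-22-19-13-8-40-12-11-7-14-18-11-21-24-67-14-26-8-8-21-12z"/><path data-sink="133 26" data-exterior="0" d="M390 16l-373 0-1 178 12-17 7-5 12-1 23 5 16 5 21 12 14 17 8 17-6-38 2-23 18-45 15-20 44-30 37-19 23-5 51-3 25-5 29-3 15-5 5-5z"/>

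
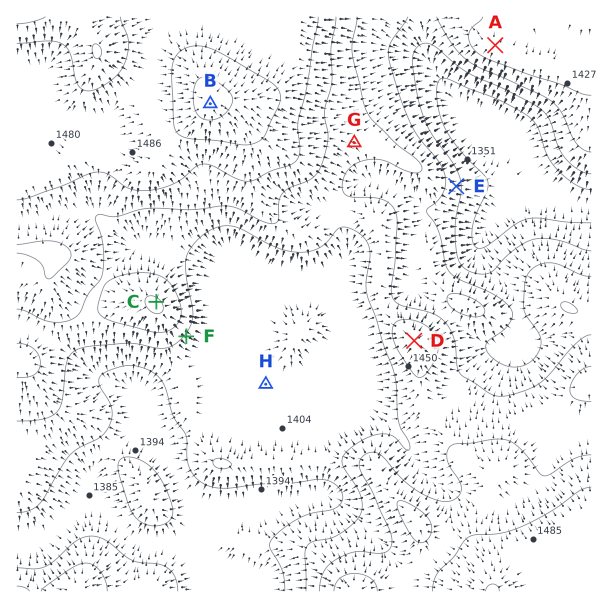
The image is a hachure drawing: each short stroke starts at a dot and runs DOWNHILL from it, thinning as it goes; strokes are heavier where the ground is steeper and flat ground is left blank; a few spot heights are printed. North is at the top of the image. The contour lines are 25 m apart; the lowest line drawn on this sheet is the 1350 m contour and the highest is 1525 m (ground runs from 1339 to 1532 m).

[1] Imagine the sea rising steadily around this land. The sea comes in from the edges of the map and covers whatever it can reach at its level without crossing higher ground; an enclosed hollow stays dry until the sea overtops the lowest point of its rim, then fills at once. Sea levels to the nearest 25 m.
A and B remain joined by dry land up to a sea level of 1400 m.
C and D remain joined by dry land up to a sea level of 1425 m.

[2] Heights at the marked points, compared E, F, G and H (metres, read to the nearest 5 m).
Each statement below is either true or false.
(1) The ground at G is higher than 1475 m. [false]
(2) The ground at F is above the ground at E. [true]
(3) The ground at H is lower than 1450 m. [true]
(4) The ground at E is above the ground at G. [false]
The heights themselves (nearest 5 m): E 1385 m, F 1420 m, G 1435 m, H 1405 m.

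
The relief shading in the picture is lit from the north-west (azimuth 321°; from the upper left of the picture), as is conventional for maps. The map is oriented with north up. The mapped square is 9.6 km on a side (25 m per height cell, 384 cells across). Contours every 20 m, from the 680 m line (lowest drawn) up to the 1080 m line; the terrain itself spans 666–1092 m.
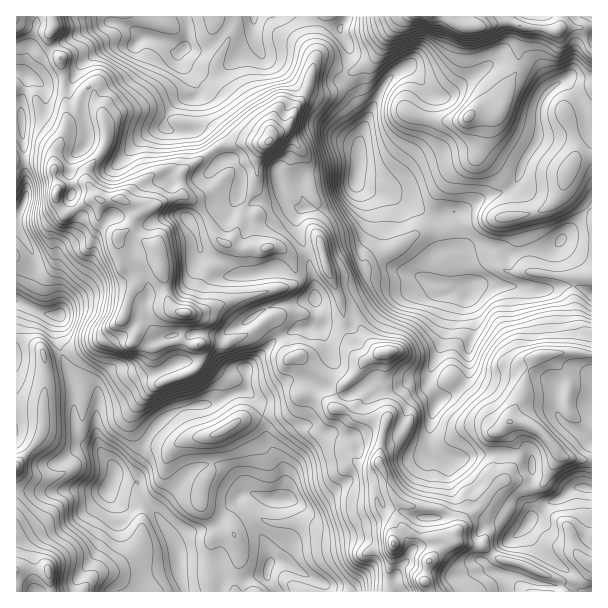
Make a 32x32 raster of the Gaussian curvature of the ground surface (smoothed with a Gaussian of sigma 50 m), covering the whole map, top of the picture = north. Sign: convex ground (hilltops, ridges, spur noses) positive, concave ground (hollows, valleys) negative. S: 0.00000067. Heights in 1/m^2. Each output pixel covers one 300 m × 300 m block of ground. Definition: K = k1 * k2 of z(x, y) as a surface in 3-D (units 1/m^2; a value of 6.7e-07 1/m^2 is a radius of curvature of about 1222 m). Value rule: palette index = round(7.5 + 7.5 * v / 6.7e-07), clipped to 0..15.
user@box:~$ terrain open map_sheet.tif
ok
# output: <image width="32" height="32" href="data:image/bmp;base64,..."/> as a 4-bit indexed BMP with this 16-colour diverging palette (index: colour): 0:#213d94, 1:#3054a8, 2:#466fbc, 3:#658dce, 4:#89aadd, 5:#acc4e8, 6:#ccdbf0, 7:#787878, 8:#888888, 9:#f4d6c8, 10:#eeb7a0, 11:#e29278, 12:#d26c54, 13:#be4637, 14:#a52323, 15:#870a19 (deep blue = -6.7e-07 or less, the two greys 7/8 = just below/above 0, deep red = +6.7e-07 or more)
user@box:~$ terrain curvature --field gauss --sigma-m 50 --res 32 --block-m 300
<image width="32" height="32" href="data:image/bmp;base64,Qk12AgAAAAAAAHYAAAAoAAAAIAAAACAAAAABAAQAAAAAAAACAAATCwAAEwsAABAAAAAAAAAAlD0hAKhUMAC8b0YAzo1lAN2qiQDoxKwA8NvMAHh4eACIiIgAyNb0AKC37gB4kuIAVGzSADdGvgAjI6UAGQqHAFl5Z3d3h2c3imhT94eGZyRvZ3d3iHh4d4Z5E2l6iZiIZmh3eHiIh3eHePtSwx5nd3doeIl4V4eHeHg1aMlImMd3ind2iaZ3iIeHZZhFiJR3eGapdWd4h4mGeHWHd3daeWd7WXmIh4iIiYZZmJeJhIkKaJp2h3Z3eHd6q4eYRqfTeYZ4ZoeZd3d3hzdWd8amiIiIWXiHiMN3eGXIl3d5aId4d4dkppdmiVuIdmt4dnd4d3eXfIpGd2eGh2eGZ3eIh4d2aXOMefqoaHZXZ6aXaHhvArT3d+Jxand1/1ZqmJp4VnZ7VnYIh2eYdHZndnh3eGX2mZaPNoiGdmZpZ4iIeHZ5dqV4CndnttV3mYiJZ4pTZmemeIl4h5Urh4iIeIaXZ3Z5aHeYhneGaYhoeHd4eId3iFt5pXtopsp3eIeHZnenCeRKVH1od3dmZnh3dPl3hrd0mWtKSHd4dYd4d4d4d5X02GhXiHeGl3f4eIh3Z3iICqZeeHiYcPdHeHh4a3h4mDdcV1eHOGfYuHh3iId3eHind4mJqKZqwWuZZ3d2d3hnl4eYd0dniHqXd51km4mHp0lnaHh5mHfSJmZLiqV3l4eJJ9d3dnd3hKt3dld2h3i3dvYoh4iHeZmWVVvHd4dlmYYHiKhod3d2mYZo5VZ7aYBo9Zd3l4eIh1ZnhFG/UXWo"/>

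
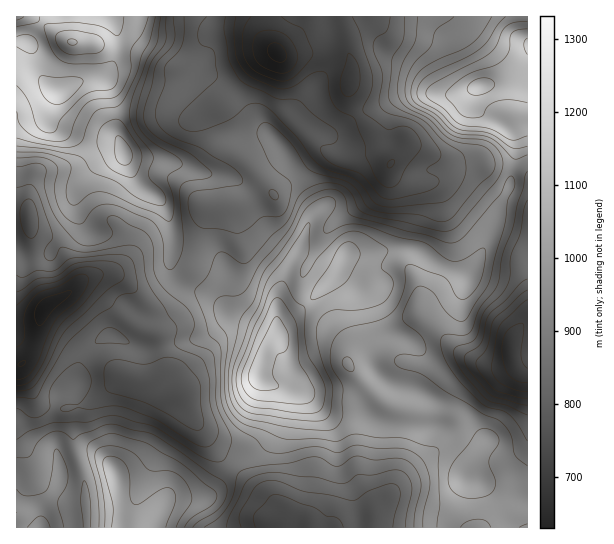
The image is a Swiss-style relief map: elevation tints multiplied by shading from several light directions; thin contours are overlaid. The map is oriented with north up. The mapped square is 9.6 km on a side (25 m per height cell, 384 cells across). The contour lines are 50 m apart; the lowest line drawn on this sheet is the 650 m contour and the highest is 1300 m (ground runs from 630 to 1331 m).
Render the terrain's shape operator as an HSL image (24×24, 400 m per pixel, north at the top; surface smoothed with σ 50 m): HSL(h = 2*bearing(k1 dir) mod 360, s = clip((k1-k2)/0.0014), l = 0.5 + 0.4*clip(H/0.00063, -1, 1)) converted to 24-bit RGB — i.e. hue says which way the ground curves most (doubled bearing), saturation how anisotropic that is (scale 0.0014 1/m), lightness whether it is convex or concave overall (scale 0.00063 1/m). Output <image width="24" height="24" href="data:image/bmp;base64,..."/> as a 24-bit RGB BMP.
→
<image width="24" height="24" href="data:image/bmp;base64,Qk32BgAAAAAAADYAAAAoAAAAGAAAABgAAAABABgAAAAAAMAGAAATCwAAEwsAAAAAAAAAAAAAX5lG3Ztzl2SEBAEy6PadWliVzpeL0WeItDrJLN4eJl0oXzxcVnlgfE1DmZVMaKhHPpN2QlmEZVumzMGZtWJbf2BXRZlnd5JgRrCiz0VRkq1YCwIx9f6rOZeKkn6w16zKdXvd89jzMzCrNlFcYTA5oZxXfoZcdbpeaHpJI08/NmVUyWxey3FihbCIUbKoYqKLXUSDtFVQ2HluEwA04/vQSXWvSZqNv8ShbYGxvTd8/wqPjTl/RptyY66Np2SnXrdXr1JzQGBtK1pLR6Fe1N/Dk8OvXWCgfpWgt0CtldKCbwu5U9T/zei1sm29bra4iMKkcjOJoCZ8umOP023Kv4WicWtGbH9Asas9i3tSiF5vQIZ2H7VAT6lNzXNvka1ZQaR1ScCTmtHUhkvjTLbCycqiaH2mssGVeC04NRMnZBUjtVUKancmn4o/oFFScNGbV1DLh6XLkaHfgZXkr7LbL5mfer2IxsXabFivM3POp2wPTVkQIGoaqbtQjnFVgUgtgj9gWRt1ryS/6bCtmLSCcqy0pdnai+3AK0Safr+seSwzcWwyksNAVIq1fO62gpjXkWTfvwDQ66TJ0qbMYcBrKGoqbUw0kFZIcFFKIyVJRCaY8dra0u7qnsPilczNpqzYHzGzkCZYdcHXocbgecXLY8NqcMFsIUMdRjYfBywb2Ipp06OGx3xZTik4f2g4T4o6a0Q3LlpmE1N41OO+99/Le5pPYst0n21BIwwntNyEQpI9dFwvnbc8fd9NPhwLU30kWQtOB4ydF5aY3LCj2n6zhWvKn87ifFLVq1jnhG7dCGpfMZNb/t3K2NaRP5yAmDVTKkJvmrdft1WVeszFpMdsfAQViOhJJpOBECVbMKeMBURiw6Wbvoqry5ObjzNKlDx+PHdMgUFXeMy1DpOg7aaS7fHPpS+bnUOIj02IU4U4RcofNJd2pSJlyHyf0++mRSA+C2FKjpYlADMPDk0WwXVtx2yRm3LCiCdNknhQUbq+l8+gLVx3dbsn+PC45gbIlVlEXY2ekoy928mqEy9EbVZ6yJiA7aByWlKhN39q7WqL0icsADMSDUABi5UtehhFvH+KfdujTIWhr5xxMVN+LNHF+8eWEyhY87zaZbuqU42U08ewaBWUUHpreMe879zZdI/DkTPfh4vu7tf0/wX2LX4WEk4IIG9Kwb1/zNiDNVpwm8WMMk2LO5aU95mhHZqzNlW057a1W3aptnw8Ziq3oOnpPn/E6Zybv6FQHiJuDC2H1zBJ3i++2N3zi5j2LmGtOYZC0fGRMWKdkrl6Y0FzPn1mLGOm/9vLA01R8dzamZbaiZrlmrPqlXvRhyutt31286qmHHiFFAYtqTRNzOacZ64yMRIVezkpTqQxi/+ALENle2hYjGOGYbSCCRc6/9vMYswdAKYFN7pcok6utEppdjk2RjNcvoOP7LmmULdvFwVFdbi65+PKwEiqaTivl8XW0Pvy2y2RMRQYT2IlUZgxX5o3CyAoRepL9dbqw8DrLol/Jxw5gmYqkUA2UEp9XZBy7paf4Zd6HIVpH3ozy4xGw0qKq0iLdf9sa3Efvx11j7ftqr/xc4nYkSyKV7d4BPtAGeMjvS4gqygqEA0p0HSJV6RTR3BPRZk6kC4n/7WRkDUhMVESDcgAMbK0ndXY1/TnU3z8qb/vpU3KfTM9djlFal6Jt+a+Tc6FPxINeYQnrkQ7JWd2IoEyoyAhcU8PVlYQKhoJ/+Aysovv1en2luDiElR/ufC4gdlOTCwnSTwhczpHn2u+pIXCgcjQeOKEiiJnhJW7jZi0bTd1unBCJQ4WUxEc7ZV7JXvmgP/2xdjzgZ5X2YpRvcI5HjohaJgAtKUiLDZFhlhQNnMzM1o0mp5YnNGMpC+Sc5l7YKtdejGqzh3f8Cai2AqoMuPOxfPdjuXUL6c0aUguWIKhq9ne99T2dD7n1vHXQ7BELFqFW1ydrn6lR5iSUeami8XKTyLW5H23xMd2ExsqXEBppWDIt8L31d32o5Tp9dT3b2vgd3rGZbVuRsliXpLGtozf5J+26am4FD47KmBMoXuUhs2KM8pmPFIsIREi1KYz5X59OB14bjliOrJ6XMZ7gq1sZI2ivIV62EGorl+PoNK/UedVLCQHLSAG/60gy15JpXTaHsDVOZCP2tKbcU1BPR8fIhEdisk6vrc9QSJmcdPBQrK5mJJQlKI5QG8ub249tjxrymqp9l6o0QAvcyemQ7mrded/vn+SidhmRECWTD5zvs1VgDV4ezOWUI+7SrCRvbSYQzSMU8Jna0R0h5NqqbSDfoJwOGRaQ8Gjnue8"/>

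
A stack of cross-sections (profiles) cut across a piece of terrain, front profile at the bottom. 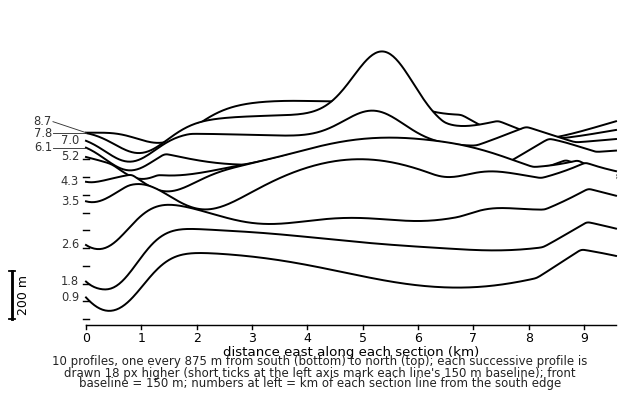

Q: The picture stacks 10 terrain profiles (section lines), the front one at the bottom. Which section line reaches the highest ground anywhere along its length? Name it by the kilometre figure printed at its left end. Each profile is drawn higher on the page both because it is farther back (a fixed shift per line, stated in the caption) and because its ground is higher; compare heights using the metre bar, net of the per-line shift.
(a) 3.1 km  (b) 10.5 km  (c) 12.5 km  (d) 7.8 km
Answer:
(d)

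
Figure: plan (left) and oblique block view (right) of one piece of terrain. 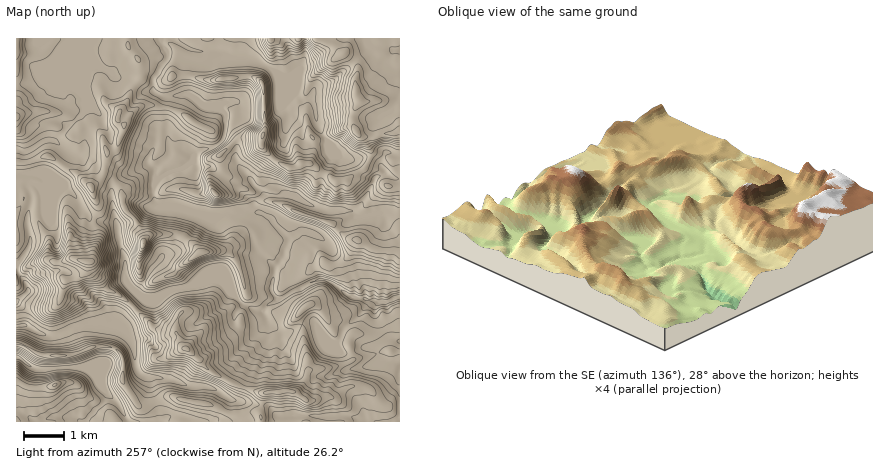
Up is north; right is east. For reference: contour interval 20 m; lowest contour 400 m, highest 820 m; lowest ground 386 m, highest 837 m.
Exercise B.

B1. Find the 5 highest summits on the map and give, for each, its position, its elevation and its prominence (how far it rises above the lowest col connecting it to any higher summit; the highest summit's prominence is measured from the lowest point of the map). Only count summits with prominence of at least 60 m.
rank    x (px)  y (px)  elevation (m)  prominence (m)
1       358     100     837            451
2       88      262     813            241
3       262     136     784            96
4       186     348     746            194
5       144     244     740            138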